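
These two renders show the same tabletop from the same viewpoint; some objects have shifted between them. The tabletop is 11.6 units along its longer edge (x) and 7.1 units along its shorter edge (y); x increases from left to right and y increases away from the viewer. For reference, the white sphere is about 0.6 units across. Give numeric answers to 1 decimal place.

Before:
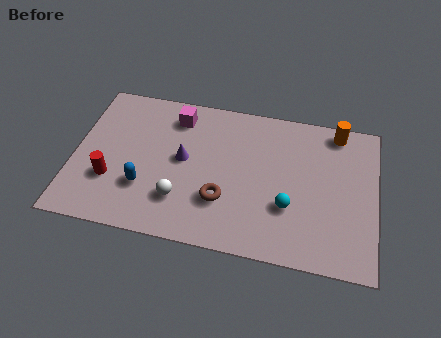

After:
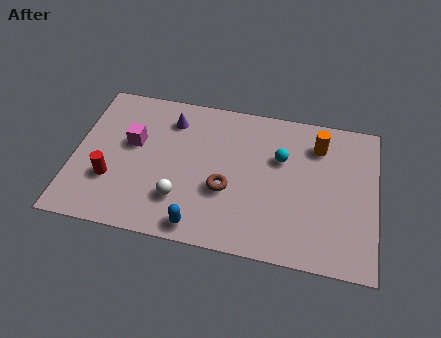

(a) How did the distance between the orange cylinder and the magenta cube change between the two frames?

+1.0

They were about 6.2 units apart before and 7.2 after — 1.0 units further apart.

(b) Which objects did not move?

the white sphere and the red cylinder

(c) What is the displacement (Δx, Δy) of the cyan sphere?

(-0.4, 2.2)

From the two frames, the cyan sphere sits at roughly (8.3, 2.4) before and (7.9, 4.6) after.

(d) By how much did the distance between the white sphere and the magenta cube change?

-0.9

The distance was about 3.9 in the first image and 3.0 in the second, so they moved 0.9 units closer together.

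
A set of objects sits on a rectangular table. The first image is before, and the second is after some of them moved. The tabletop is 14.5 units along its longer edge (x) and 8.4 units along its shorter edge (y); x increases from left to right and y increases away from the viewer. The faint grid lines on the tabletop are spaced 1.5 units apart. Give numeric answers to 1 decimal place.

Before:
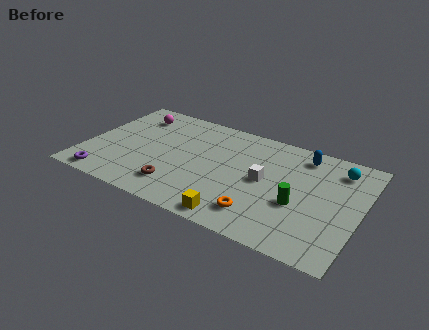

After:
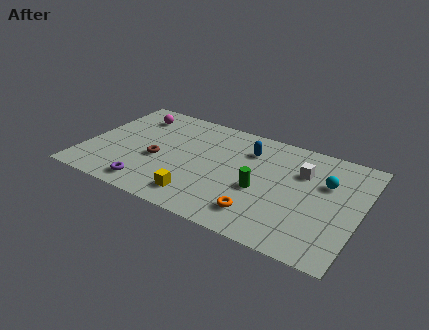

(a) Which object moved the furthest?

the blue capsule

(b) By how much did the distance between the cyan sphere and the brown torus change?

-0.4

They were about 9.3 units apart before and 8.9 after — 0.4 units closer together.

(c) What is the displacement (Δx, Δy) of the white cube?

(1.8, 1.5)

The white cube was at about (9.5, 4.3) and moved to about (11.3, 5.8).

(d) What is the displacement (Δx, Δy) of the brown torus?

(-1.3, 1.7)

From the two frames, the brown torus sits at roughly (5.2, 1.8) before and (3.9, 3.5) after.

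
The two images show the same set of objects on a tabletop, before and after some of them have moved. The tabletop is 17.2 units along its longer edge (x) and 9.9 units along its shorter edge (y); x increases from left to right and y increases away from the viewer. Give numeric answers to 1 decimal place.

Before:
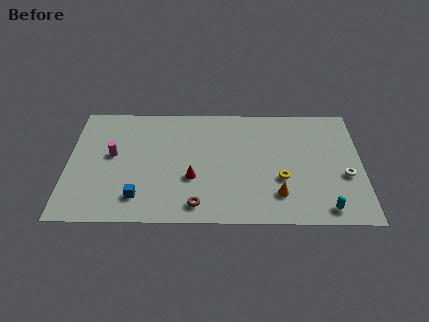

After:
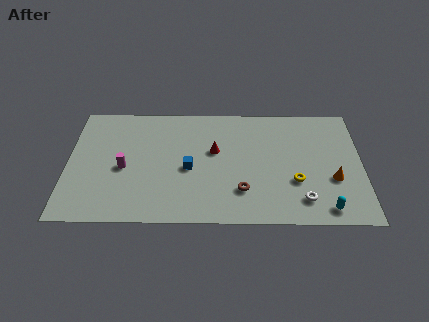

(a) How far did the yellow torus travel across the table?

0.8

The yellow torus moved from about (12.5, 3.6) to (13.3, 3.4), a distance of √(0.8² + 0.2²) ≈ 0.8.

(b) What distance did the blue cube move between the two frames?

3.8

The blue cube was near (4.2, 2.0) before and (7.1, 4.4) after, so it travelled √(2.9² + 2.4²) ≈ 3.8 units.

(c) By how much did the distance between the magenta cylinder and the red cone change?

+0.4

Before: roughly 5.1 units apart; after: 5.5. That's 0.4 units further apart.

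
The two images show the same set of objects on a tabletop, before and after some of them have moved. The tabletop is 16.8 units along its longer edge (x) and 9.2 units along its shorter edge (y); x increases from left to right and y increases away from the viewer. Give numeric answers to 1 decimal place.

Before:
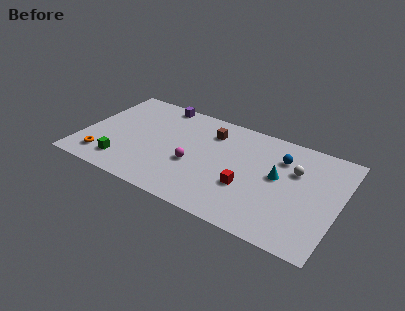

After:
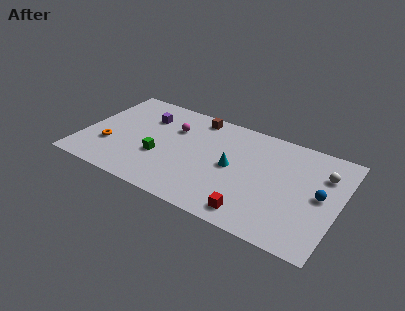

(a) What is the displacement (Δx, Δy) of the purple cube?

(-0.6, -1.7)

The purple cube started near (4.4, 8.4) and ended near (3.8, 6.7).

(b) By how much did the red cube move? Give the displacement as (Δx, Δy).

(0.7, -2.0)

The red cube started near (11.0, 3.3) and ended near (11.7, 1.3).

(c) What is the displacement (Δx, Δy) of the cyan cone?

(-2.9, -0.5)

From the two frames, the cyan cone sits at roughly (12.8, 5.1) before and (9.9, 4.6) after.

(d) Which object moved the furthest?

the blue sphere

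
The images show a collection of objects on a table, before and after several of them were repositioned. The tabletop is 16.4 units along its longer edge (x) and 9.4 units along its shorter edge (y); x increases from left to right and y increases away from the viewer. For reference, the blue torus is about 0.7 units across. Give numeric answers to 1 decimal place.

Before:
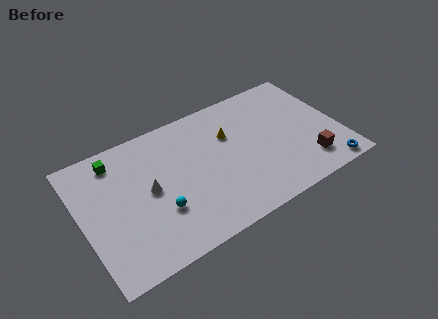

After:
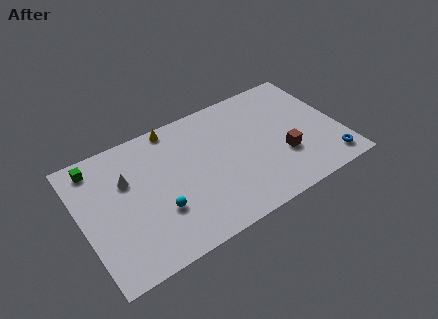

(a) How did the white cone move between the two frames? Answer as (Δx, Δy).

(-1.2, 1.4)

The white cone started near (4.2, 4.8) and ended near (3.0, 6.2).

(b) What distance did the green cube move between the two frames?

1.2

The green cube was near (2.5, 7.9) before and (1.3, 8.1) after, so it travelled √(1.2² + 0.2²) ≈ 1.2 units.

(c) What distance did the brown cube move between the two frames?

1.8

The brown cube was near (14.0, 2.0) before and (12.6, 3.2) after, so it travelled √(1.4² + 1.2²) ≈ 1.8 units.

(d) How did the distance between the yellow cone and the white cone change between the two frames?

-1.5

Before: roughly 5.6 units apart; after: 4.1. That's 1.5 units closer together.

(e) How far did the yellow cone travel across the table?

4.0

The yellow cone moved from about (9.6, 6.3) to (6.3, 8.6), a distance of √(3.3² + 2.3²) ≈ 4.0.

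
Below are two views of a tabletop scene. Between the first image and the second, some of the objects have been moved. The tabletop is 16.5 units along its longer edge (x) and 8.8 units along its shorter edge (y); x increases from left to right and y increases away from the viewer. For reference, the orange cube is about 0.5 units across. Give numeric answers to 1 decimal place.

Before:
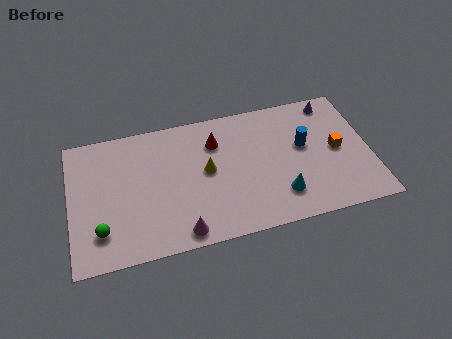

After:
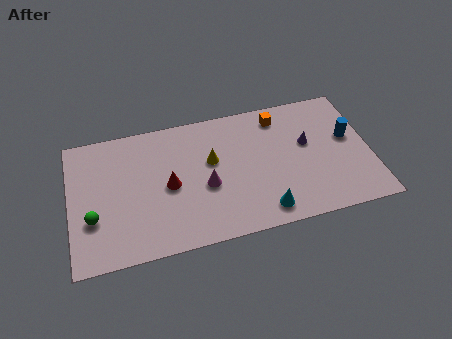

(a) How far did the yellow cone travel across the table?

0.7

The yellow cone moved from about (7.5, 4.7) to (7.8, 5.3), a distance of √(0.3² + 0.6²) ≈ 0.7.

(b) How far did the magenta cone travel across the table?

3.1

From (5.9, 1.0) to (7.4, 3.7), the magenta cone covered √(1.5² + 2.7²) ≈ 3.1 units.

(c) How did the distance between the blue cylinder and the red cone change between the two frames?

+5.0

The distance was about 5.0 in the first image and 10.0 in the second, so they moved 5.0 units further apart.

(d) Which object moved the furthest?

the orange cube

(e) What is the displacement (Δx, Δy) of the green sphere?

(-0.4, 0.9)

From the two frames, the green sphere sits at roughly (1.6, 2.1) before and (1.2, 3.0) after.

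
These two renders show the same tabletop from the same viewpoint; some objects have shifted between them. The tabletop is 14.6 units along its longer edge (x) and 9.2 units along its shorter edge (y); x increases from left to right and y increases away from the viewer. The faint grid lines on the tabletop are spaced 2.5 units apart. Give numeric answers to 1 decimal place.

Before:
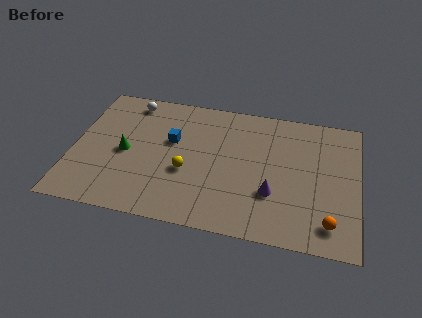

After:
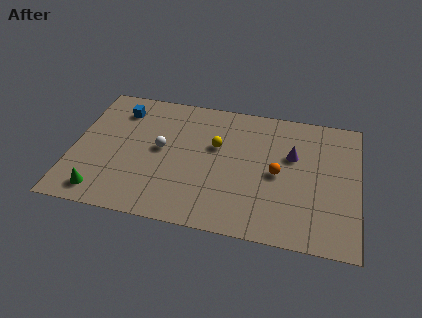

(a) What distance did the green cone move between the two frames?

3.2

From (2.7, 4.3) to (1.7, 1.3), the green cone covered √(1.0² + 3.0²) ≈ 3.2 units.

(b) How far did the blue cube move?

3.3

The blue cube was near (5.0, 5.6) before and (2.2, 7.3) after, so it travelled √(2.8² + 1.7²) ≈ 3.3 units.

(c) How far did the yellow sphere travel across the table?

2.5

From (5.9, 3.6) to (7.3, 5.7), the yellow sphere covered √(1.4² + 2.1²) ≈ 2.5 units.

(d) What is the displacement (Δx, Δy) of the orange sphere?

(-2.7, 2.8)

The orange sphere was at about (13.2, 1.6) and moved to about (10.5, 4.4).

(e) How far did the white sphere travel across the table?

3.6

The white sphere moved from about (2.7, 8.0) to (4.5, 4.9), a distance of √(1.8² + 3.1²) ≈ 3.6.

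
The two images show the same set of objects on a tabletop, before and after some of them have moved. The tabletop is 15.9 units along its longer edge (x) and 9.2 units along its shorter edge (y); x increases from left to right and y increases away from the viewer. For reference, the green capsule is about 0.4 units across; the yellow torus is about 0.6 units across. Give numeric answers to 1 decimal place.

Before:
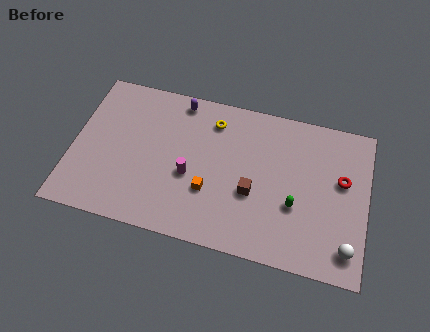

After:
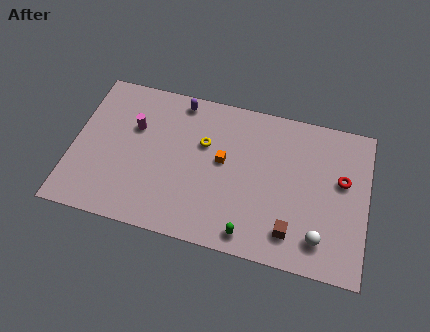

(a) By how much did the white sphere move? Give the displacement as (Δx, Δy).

(-1.5, 0.2)

From the two frames, the white sphere sits at roughly (15.0, 1.6) before and (13.5, 1.8) after.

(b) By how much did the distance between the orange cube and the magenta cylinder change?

+3.7

The distance was about 1.3 in the first image and 5.0 in the second, so they moved 3.7 units further apart.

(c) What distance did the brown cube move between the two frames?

2.8

The brown cube was near (9.8, 3.6) before and (12.0, 1.8) after, so it travelled √(2.2² + 1.8²) ≈ 2.8 units.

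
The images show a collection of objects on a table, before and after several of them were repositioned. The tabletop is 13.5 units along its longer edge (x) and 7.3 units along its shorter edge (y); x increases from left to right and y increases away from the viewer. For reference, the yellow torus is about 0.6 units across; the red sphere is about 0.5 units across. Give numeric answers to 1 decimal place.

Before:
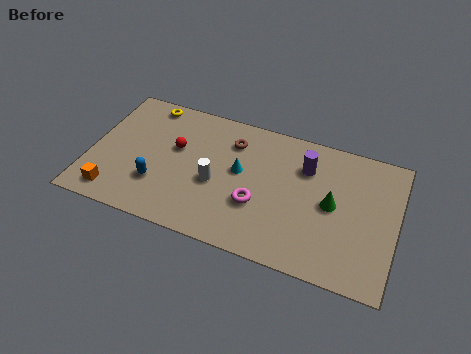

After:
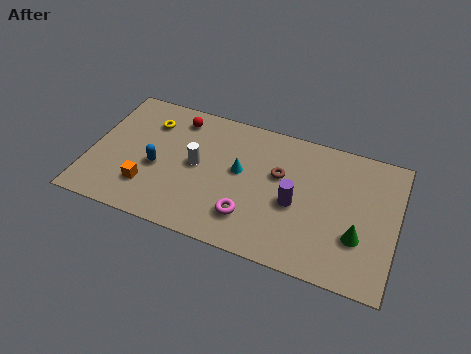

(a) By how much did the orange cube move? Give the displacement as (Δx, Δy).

(1.4, 0.8)

The orange cube started near (1.3, 1.1) and ended near (2.7, 1.9).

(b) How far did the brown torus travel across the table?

2.5

The brown torus was near (6.1, 5.6) before and (8.3, 4.5) after, so it travelled √(2.2² + 1.1²) ≈ 2.5 units.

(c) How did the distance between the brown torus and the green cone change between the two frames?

-0.8

Before: roughly 5.0 units apart; after: 4.2. That's 0.8 units closer together.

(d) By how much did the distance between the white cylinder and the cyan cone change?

+0.5

The distance was about 1.4 in the first image and 1.9 in the second, so they moved 0.5 units further apart.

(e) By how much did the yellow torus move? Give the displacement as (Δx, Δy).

(0.2, -1.0)

The yellow torus started near (2.2, 6.5) and ended near (2.4, 5.5).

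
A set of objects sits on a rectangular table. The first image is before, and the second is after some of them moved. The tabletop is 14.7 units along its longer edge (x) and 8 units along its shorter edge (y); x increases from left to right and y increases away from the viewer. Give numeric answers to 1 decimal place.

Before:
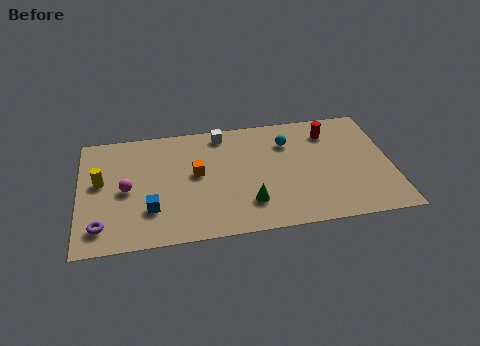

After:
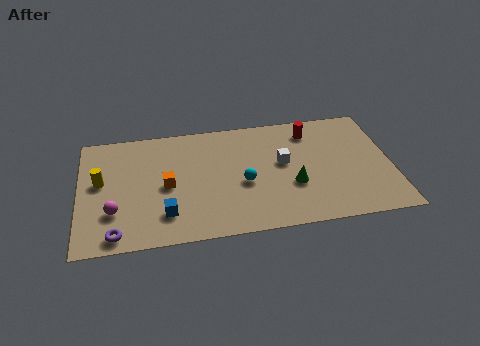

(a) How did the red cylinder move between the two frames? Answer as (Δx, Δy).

(-0.9, 0.2)

From the two frames, the red cylinder sits at roughly (11.9, 6.3) before and (11.0, 6.5) after.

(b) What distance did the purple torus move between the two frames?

0.9

From (1.0, 1.5) to (1.7, 0.9), the purple torus covered √(0.7² + 0.6²) ≈ 0.9 units.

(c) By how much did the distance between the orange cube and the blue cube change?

-1.1

They were about 3.0 units apart before and 1.9 after — 1.1 units closer together.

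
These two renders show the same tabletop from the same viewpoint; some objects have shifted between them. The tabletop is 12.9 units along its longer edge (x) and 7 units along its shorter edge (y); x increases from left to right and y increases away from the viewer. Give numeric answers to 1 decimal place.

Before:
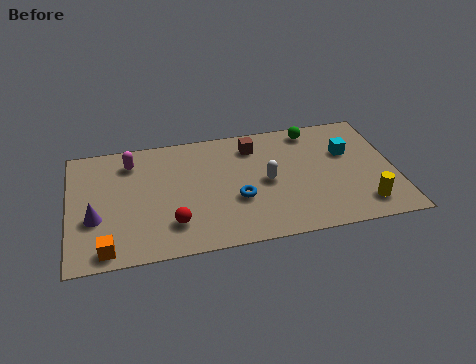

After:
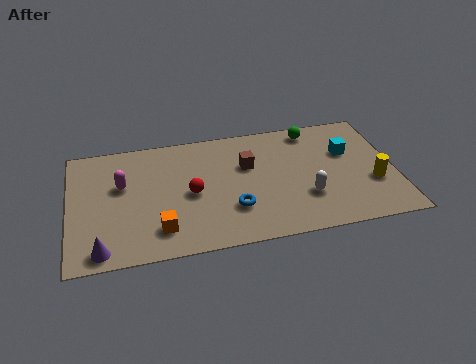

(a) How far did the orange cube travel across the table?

2.2

From (1.4, 0.8) to (3.5, 1.5), the orange cube covered √(2.1² + 0.7²) ≈ 2.2 units.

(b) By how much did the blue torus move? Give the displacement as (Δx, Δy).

(-0.2, -0.5)

From the two frames, the blue torus sits at roughly (6.6, 2.6) before and (6.4, 2.1) after.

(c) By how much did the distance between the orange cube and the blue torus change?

-2.5

Before: roughly 5.5 units apart; after: 3.0. That's 2.5 units closer together.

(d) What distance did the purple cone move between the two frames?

1.8

From (1.0, 2.6) to (1.2, 0.8), the purple cone covered √(0.2² + 1.8²) ≈ 1.8 units.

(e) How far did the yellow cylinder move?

1.3

From (11.5, 1.3) to (12.0, 2.5), the yellow cylinder covered √(0.5² + 1.2²) ≈ 1.3 units.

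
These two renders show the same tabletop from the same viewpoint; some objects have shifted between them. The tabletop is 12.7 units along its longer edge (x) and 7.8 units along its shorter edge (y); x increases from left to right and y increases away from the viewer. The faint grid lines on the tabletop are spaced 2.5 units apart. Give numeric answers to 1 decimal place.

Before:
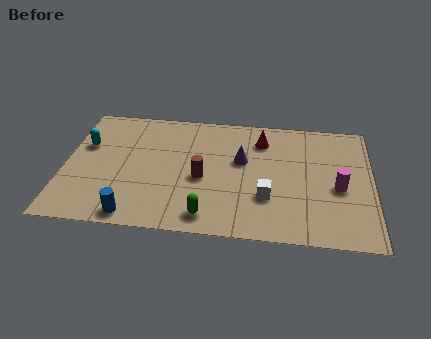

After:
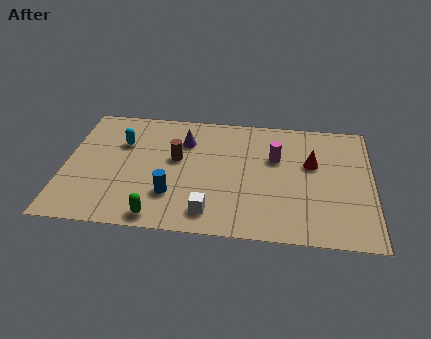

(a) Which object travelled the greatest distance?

the magenta cylinder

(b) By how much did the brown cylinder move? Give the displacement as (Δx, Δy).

(-1.1, 1.1)

The brown cylinder started near (5.7, 3.4) and ended near (4.6, 4.5).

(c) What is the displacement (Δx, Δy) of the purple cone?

(-2.4, 1.0)

From the two frames, the purple cone sits at roughly (7.3, 4.7) before and (4.9, 5.7) after.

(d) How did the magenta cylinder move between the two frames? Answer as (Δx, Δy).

(-2.6, 1.6)

From the two frames, the magenta cylinder sits at roughly (11.3, 3.4) before and (8.7, 5.0) after.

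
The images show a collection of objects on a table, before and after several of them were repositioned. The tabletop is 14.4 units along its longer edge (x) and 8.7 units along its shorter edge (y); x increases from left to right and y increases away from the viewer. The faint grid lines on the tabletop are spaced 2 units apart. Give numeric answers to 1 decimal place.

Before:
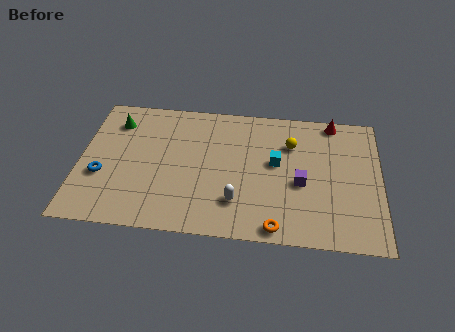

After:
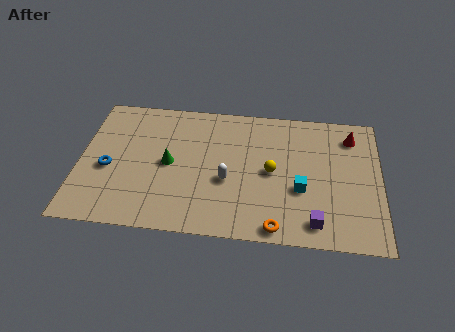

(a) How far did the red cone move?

1.3

From (12.1, 7.9) to (13.0, 7.0), the red cone covered √(0.9² + 0.9²) ≈ 1.3 units.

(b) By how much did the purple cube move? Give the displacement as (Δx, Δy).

(0.7, -2.4)

The purple cube was at about (10.6, 3.7) and moved to about (11.3, 1.3).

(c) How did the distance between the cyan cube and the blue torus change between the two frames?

+0.7

The distance was about 8.5 in the first image and 9.2 in the second, so they moved 0.7 units further apart.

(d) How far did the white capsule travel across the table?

1.4

The white capsule moved from about (7.6, 2.2) to (7.1, 3.5), a distance of √(0.5² + 1.3²) ≈ 1.4.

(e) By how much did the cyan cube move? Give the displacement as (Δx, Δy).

(1.2, -1.6)

The cyan cube started near (9.4, 4.9) and ended near (10.6, 3.3).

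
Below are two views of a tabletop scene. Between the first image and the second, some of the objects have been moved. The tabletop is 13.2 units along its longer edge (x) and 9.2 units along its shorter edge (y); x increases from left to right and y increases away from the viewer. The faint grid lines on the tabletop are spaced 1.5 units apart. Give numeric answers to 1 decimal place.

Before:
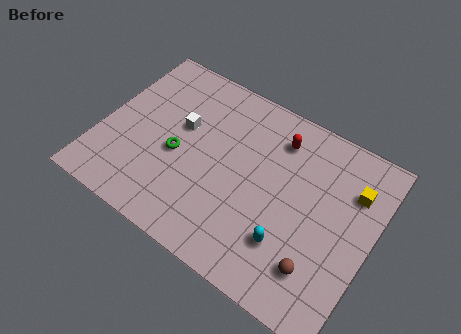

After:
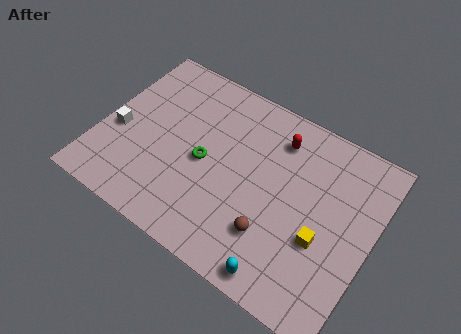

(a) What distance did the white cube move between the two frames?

3.3

The white cube was near (3.7, 5.5) before and (0.9, 3.8) after, so it travelled √(2.8² + 1.7²) ≈ 3.3 units.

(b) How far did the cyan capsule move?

1.6

The cyan capsule was near (9.6, 2.5) before and (9.6, 0.9) after, so it travelled √(0.0² + 1.6²) ≈ 1.6 units.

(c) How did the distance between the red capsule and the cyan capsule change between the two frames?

+1.6

Before: roughly 5.0 units apart; after: 6.6. That's 1.6 units further apart.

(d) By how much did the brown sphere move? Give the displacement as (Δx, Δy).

(-2.3, 0.4)

The brown sphere was at about (11.1, 2.1) and moved to about (8.8, 2.5).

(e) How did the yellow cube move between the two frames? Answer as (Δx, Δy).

(-1.0, -3.1)

The yellow cube was at about (12.0, 6.6) and moved to about (11.0, 3.5).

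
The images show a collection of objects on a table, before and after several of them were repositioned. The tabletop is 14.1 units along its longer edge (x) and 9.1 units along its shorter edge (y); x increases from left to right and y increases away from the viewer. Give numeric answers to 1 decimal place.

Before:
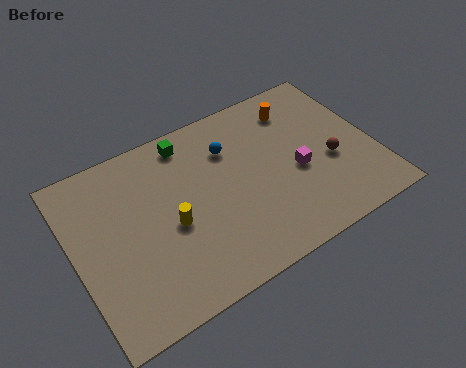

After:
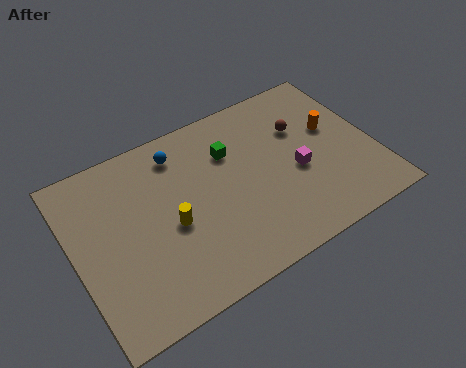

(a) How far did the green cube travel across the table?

2.3

The green cube was near (5.8, 7.9) before and (7.6, 6.4) after, so it travelled √(1.8² + 1.5²) ≈ 2.3 units.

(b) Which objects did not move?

the yellow cylinder and the magenta cube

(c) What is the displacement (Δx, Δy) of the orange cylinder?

(1.4, -1.9)

The orange cylinder started near (11.0, 7.3) and ended near (12.4, 5.4).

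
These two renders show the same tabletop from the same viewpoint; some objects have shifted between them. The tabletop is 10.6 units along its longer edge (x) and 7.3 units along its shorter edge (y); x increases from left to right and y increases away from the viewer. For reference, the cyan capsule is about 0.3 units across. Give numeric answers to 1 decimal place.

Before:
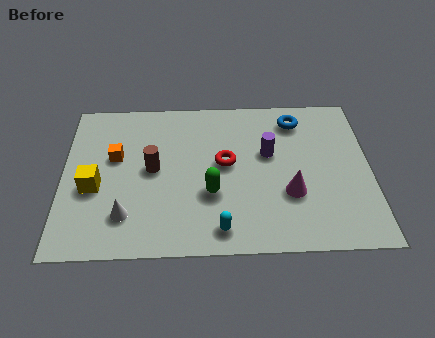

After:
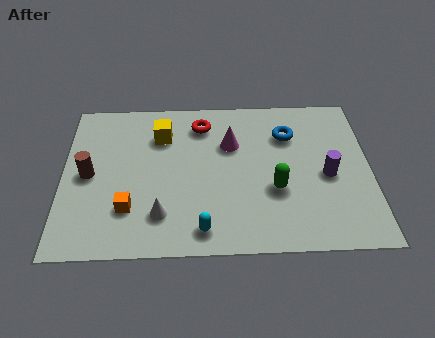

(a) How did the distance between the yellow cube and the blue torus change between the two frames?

-3.2

The distance was about 7.6 in the first image and 4.4 in the second, so they moved 3.2 units closer together.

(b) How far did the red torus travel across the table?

2.1

The red torus was near (5.6, 4.0) before and (4.8, 5.9) after, so it travelled √(0.8² + 1.9²) ≈ 2.1 units.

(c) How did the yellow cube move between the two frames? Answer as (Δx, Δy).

(2.3, 2.4)

The yellow cube started near (1.1, 3.0) and ended near (3.4, 5.4).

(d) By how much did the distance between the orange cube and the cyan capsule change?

-2.3

Before: roughly 5.0 units apart; after: 2.7. That's 2.3 units closer together.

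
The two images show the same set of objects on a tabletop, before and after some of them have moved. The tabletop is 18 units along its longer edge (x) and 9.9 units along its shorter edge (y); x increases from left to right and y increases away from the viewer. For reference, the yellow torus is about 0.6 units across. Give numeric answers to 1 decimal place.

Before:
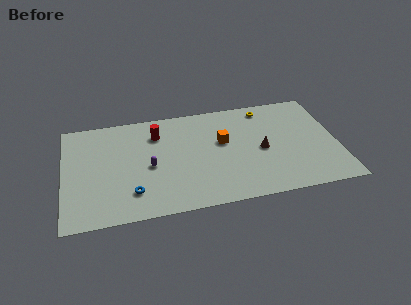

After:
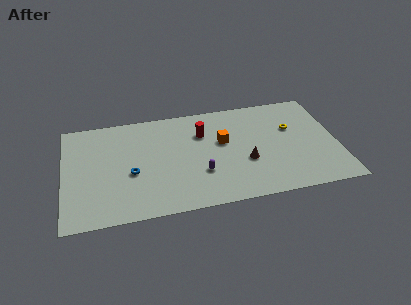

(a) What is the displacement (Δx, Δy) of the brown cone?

(-1.1, -0.9)

From the two frames, the brown cone sits at roughly (13.0, 4.6) before and (11.9, 3.7) after.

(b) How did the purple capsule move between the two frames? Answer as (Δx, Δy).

(3.3, -1.3)

The purple capsule was at about (5.6, 4.5) and moved to about (8.9, 3.2).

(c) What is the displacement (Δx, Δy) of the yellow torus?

(1.6, -2.3)

From the two frames, the yellow torus sits at roughly (13.5, 8.6) before and (15.1, 6.3) after.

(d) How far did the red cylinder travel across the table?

3.0

The red cylinder was near (6.2, 7.5) before and (9.2, 7.0) after, so it travelled √(3.0² + 0.5²) ≈ 3.0 units.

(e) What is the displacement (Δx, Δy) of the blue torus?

(0.0, 1.8)

From the two frames, the blue torus sits at roughly (4.4, 2.3) before and (4.4, 4.1) after.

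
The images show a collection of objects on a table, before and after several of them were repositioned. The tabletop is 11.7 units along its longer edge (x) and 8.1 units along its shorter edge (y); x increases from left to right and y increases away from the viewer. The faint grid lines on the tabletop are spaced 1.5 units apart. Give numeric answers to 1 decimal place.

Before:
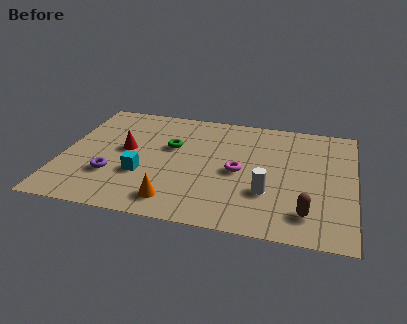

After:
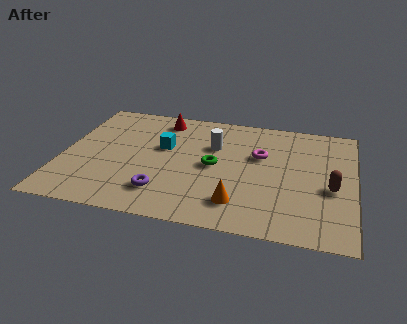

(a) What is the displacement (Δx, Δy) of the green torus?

(1.8, -1.0)

The green torus was at about (4.3, 5.0) and moved to about (6.1, 4.0).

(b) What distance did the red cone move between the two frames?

2.8

The red cone was near (2.5, 4.4) before and (3.8, 6.9) after, so it travelled √(1.3² + 2.5²) ≈ 2.8 units.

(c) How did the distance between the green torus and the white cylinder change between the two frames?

-3.3

Before: roughly 4.7 units apart; after: 1.4. That's 3.3 units closer together.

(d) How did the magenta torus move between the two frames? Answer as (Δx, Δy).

(0.8, 1.3)

The magenta torus was at about (7.1, 3.8) and moved to about (7.9, 5.1).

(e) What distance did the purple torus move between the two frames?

2.2

From (2.1, 2.5) to (4.2, 1.8), the purple torus covered √(2.1² + 0.7²) ≈ 2.2 units.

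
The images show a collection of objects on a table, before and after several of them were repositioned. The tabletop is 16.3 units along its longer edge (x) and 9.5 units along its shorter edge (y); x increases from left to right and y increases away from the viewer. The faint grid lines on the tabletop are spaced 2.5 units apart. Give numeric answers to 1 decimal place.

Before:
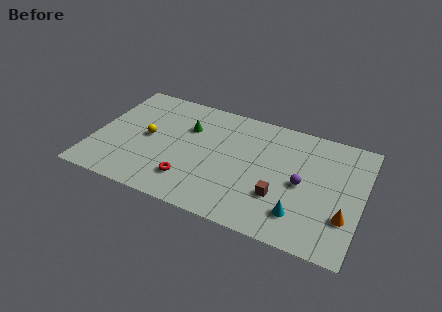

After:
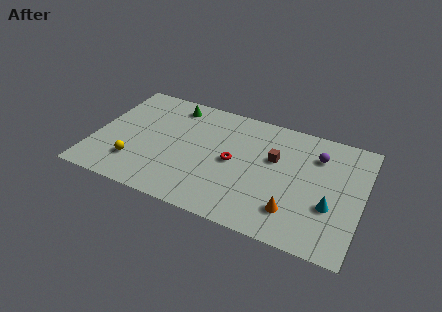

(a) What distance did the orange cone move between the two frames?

3.1

From (15.4, 2.9) to (12.4, 2.2), the orange cone covered √(3.0² + 0.7²) ≈ 3.1 units.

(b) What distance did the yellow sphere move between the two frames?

2.5

From (3.2, 4.8) to (2.7, 2.4), the yellow sphere covered √(0.5² + 2.4²) ≈ 2.5 units.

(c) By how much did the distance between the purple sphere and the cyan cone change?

+1.5

They were about 2.4 units apart before and 3.9 after — 1.5 units further apart.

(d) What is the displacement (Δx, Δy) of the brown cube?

(-0.6, 2.9)

From the two frames, the brown cube sits at roughly (11.5, 3.0) before and (10.9, 5.9) after.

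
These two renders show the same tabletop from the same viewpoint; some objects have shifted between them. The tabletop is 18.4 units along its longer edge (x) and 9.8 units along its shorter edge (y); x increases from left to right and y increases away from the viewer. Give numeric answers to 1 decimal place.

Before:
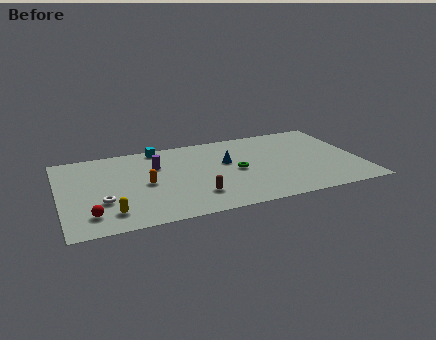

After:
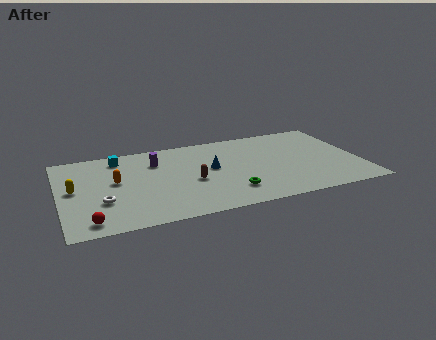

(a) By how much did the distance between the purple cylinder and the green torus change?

+1.3

They were about 5.2 units apart before and 6.5 after — 1.3 units further apart.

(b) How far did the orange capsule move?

2.0

The orange capsule was near (5.2, 4.7) before and (3.4, 5.5) after, so it travelled √(1.8² + 0.8²) ≈ 2.0 units.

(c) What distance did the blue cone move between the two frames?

1.1

The blue cone was near (10.3, 5.9) before and (9.3, 5.4) after, so it travelled √(1.0² + 0.5²) ≈ 1.1 units.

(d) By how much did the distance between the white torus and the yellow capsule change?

+1.0

The distance was about 1.5 in the first image and 2.5 in the second, so they moved 1.0 units further apart.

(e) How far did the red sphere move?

0.7

The red sphere was near (1.7, 2.0) before and (1.6, 1.3) after, so it travelled √(0.1² + 0.7²) ≈ 0.7 units.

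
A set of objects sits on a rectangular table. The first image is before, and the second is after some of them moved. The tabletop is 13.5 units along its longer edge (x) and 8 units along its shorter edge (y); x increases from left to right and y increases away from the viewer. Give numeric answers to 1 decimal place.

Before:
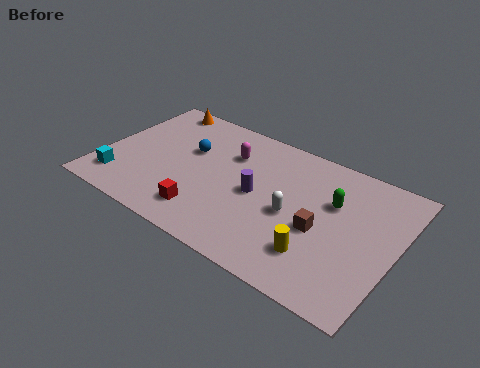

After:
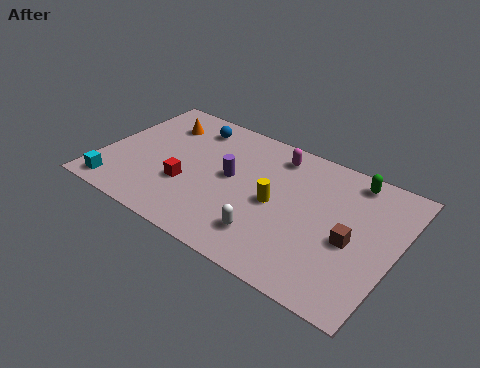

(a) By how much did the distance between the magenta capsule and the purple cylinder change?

+0.5

The distance was about 2.4 in the first image and 2.9 in the second, so they moved 0.5 units further apart.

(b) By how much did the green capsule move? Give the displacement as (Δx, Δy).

(0.6, 1.8)

The green capsule started near (10.5, 5.2) and ended near (11.1, 7.0).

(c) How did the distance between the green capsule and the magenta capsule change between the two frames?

-1.4

They were about 4.9 units apart before and 3.5 after — 1.4 units closer together.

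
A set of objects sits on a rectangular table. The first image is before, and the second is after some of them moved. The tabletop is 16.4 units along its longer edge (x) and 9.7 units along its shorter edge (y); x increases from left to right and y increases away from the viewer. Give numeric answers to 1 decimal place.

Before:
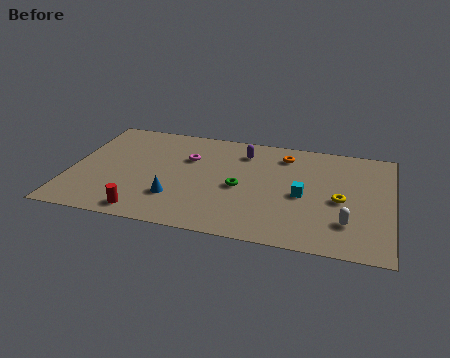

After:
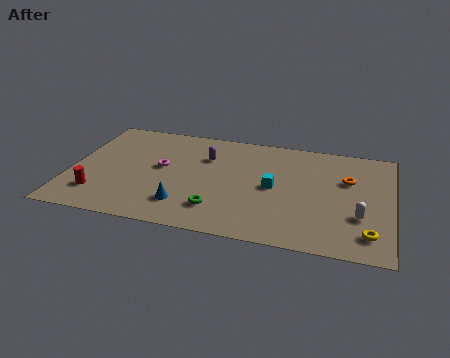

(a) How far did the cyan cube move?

1.6

The cyan cube was near (11.9, 4.4) before and (10.4, 4.8) after, so it travelled √(1.5² + 0.4²) ≈ 1.6 units.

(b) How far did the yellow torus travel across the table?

3.0

The yellow torus was near (13.8, 4.4) before and (15.3, 1.8) after, so it travelled √(1.5² + 2.6²) ≈ 3.0 units.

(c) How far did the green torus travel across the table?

2.4

The green torus was near (8.7, 4.4) before and (7.7, 2.2) after, so it travelled √(1.0² + 2.2²) ≈ 2.4 units.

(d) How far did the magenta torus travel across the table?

1.8

The magenta torus was near (5.9, 6.5) before and (4.6, 5.3) after, so it travelled √(1.3² + 1.2²) ≈ 1.8 units.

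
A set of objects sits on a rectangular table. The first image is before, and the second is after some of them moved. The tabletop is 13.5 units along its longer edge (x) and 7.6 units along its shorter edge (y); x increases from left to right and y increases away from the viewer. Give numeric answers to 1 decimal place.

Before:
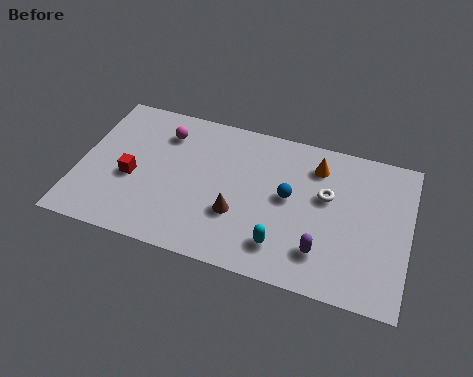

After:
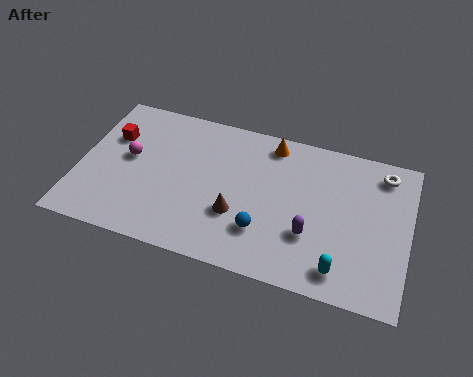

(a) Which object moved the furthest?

the white torus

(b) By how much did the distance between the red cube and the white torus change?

+3.2

They were about 8.0 units apart before and 11.2 after — 3.2 units further apart.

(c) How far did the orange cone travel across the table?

2.0

The orange cone was near (9.6, 6.0) before and (7.7, 6.6) after, so it travelled √(1.9² + 0.6²) ≈ 2.0 units.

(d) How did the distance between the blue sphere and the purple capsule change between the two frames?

-0.8

The distance was about 2.7 in the first image and 1.9 in the second, so they moved 0.8 units closer together.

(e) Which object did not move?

the brown cone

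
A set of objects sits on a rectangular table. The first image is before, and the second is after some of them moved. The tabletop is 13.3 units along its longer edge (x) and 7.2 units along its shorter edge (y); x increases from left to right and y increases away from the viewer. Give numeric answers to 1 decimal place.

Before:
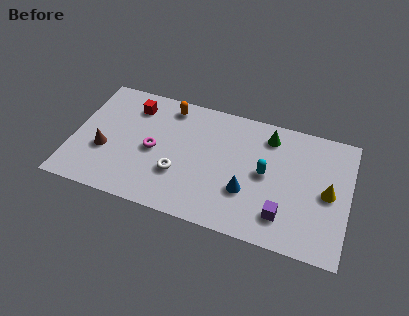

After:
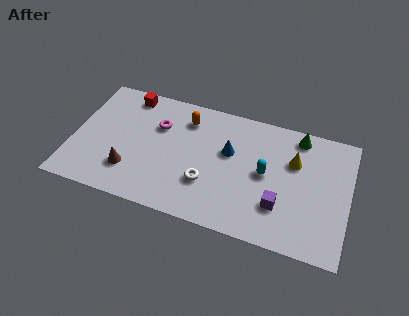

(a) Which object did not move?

the cyan capsule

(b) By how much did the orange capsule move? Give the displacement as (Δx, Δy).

(0.9, -0.5)

From the two frames, the orange capsule sits at roughly (4.4, 6.2) before and (5.3, 5.7) after.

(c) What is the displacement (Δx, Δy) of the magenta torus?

(0.1, 1.5)

The magenta torus started near (3.9, 3.4) and ended near (4.0, 4.9).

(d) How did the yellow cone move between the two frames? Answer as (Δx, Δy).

(-1.7, 1.3)

The yellow cone was at about (12.3, 3.5) and moved to about (10.6, 4.8).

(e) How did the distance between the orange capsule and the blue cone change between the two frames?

-3.0

The distance was about 5.6 in the first image and 2.6 in the second, so they moved 3.0 units closer together.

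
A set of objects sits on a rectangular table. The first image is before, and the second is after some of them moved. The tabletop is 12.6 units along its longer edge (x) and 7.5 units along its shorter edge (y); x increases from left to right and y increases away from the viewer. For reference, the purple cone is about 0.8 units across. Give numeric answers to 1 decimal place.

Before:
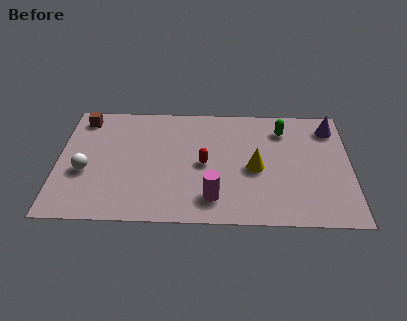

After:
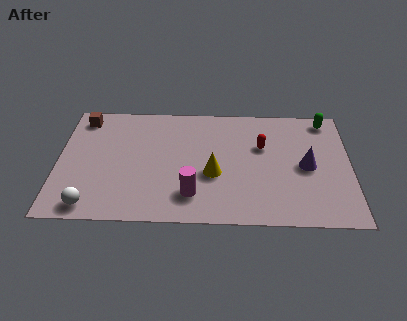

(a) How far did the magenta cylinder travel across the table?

0.9

The magenta cylinder moved from about (6.7, 1.5) to (5.8, 1.7), a distance of √(0.9² + 0.2²) ≈ 0.9.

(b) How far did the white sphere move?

2.1

The white sphere moved from about (1.2, 3.0) to (1.5, 0.9), a distance of √(0.3² + 2.1²) ≈ 2.1.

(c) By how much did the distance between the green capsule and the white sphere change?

+2.6

They were about 9.0 units apart before and 11.6 after — 2.6 units further apart.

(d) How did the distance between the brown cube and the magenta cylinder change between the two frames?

-0.8

Before: roughly 7.5 units apart; after: 6.7. That's 0.8 units closer together.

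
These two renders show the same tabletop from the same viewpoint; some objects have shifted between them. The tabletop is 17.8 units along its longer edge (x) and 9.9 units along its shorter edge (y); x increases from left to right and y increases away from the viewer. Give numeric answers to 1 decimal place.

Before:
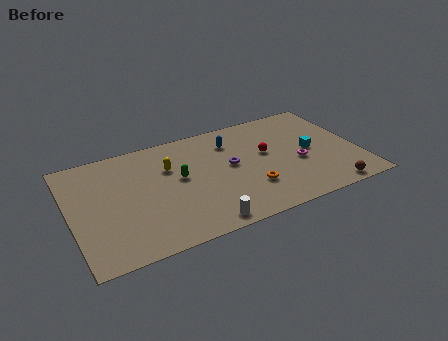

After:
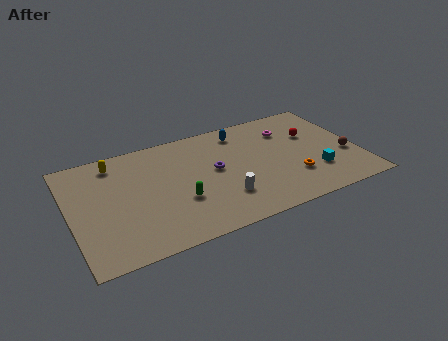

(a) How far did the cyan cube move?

2.1

The cyan cube was near (14.9, 4.9) before and (14.9, 2.8) after, so it travelled √(0.0² + 2.1²) ≈ 2.1 units.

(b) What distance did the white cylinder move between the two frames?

2.3

From (7.6, 1.0) to (9.1, 2.7), the white cylinder covered √(1.5² + 1.7²) ≈ 2.3 units.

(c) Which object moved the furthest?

the yellow capsule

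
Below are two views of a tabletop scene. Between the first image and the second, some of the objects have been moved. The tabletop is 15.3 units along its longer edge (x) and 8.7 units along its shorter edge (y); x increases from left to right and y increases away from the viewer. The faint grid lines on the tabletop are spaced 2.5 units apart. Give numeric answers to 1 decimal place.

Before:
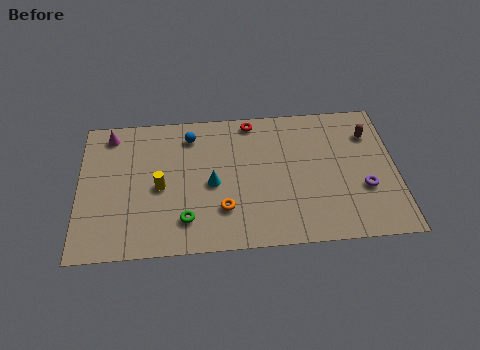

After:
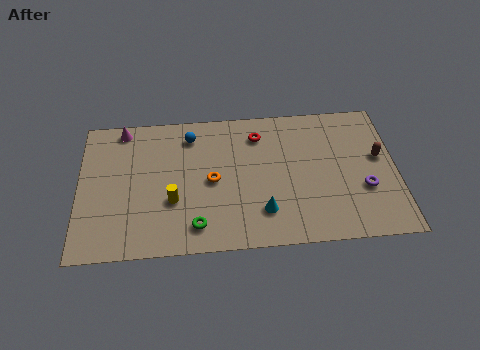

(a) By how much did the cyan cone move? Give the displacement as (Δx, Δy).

(2.4, -1.9)

The cyan cone started near (6.4, 4.0) and ended near (8.8, 2.1).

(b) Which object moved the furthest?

the cyan cone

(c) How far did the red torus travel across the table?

0.9

The red torus moved from about (8.4, 7.8) to (8.7, 6.9), a distance of √(0.3² + 0.9²) ≈ 0.9.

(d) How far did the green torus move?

0.6

The green torus was near (5.1, 1.9) before and (5.6, 1.5) after, so it travelled √(0.5² + 0.4²) ≈ 0.6 units.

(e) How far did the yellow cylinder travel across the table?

1.1

The yellow cylinder was near (3.9, 4.0) before and (4.5, 3.1) after, so it travelled √(0.6² + 0.9²) ≈ 1.1 units.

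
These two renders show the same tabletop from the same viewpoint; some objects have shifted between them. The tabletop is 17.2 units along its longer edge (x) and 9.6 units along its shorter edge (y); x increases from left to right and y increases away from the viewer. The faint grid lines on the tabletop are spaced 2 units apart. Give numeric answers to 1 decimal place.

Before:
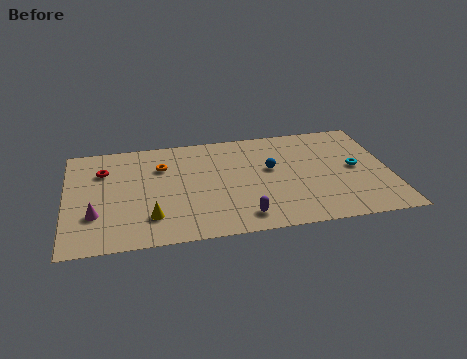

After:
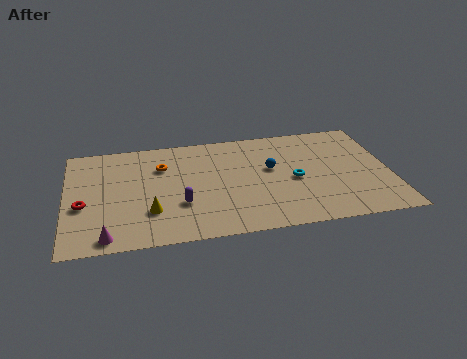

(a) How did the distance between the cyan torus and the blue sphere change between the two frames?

-2.9

Before: roughly 4.6 units apart; after: 1.7. That's 2.9 units closer together.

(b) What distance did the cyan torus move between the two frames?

3.3

The cyan torus was near (15.4, 4.9) before and (12.1, 4.4) after, so it travelled √(3.3² + 0.5²) ≈ 3.3 units.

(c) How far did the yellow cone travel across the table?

0.5

From (4.4, 2.3) to (4.4, 2.8), the yellow cone covered √(0.0² + 0.5²) ≈ 0.5 units.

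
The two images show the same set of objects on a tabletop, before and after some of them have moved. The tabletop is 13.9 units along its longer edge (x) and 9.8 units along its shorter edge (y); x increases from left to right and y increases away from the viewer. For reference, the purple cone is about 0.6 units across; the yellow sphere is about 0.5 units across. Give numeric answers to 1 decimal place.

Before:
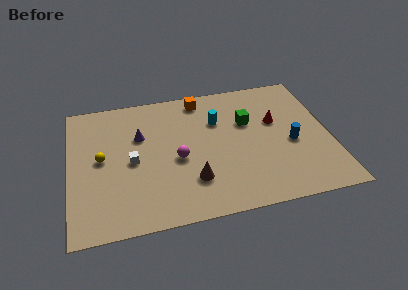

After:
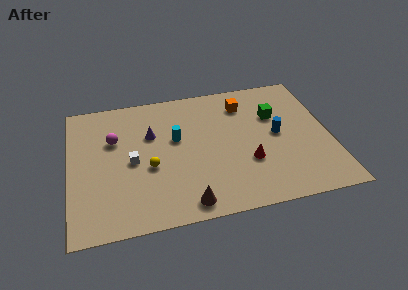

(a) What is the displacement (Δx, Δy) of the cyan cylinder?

(-2.3, -0.9)

The cyan cylinder was at about (8.0, 6.7) and moved to about (5.7, 5.8).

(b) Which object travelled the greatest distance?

the magenta sphere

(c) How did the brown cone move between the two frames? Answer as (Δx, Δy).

(-0.4, -1.5)

The brown cone was at about (6.4, 2.6) and moved to about (6.0, 1.1).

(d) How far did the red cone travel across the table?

3.2

The red cone moved from about (11.1, 6.0) to (9.4, 3.3), a distance of √(1.7² + 2.7²) ≈ 3.2.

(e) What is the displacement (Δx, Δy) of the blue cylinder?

(-0.7, 0.8)

From the two frames, the blue cylinder sits at roughly (11.8, 4.2) before and (11.1, 5.0) after.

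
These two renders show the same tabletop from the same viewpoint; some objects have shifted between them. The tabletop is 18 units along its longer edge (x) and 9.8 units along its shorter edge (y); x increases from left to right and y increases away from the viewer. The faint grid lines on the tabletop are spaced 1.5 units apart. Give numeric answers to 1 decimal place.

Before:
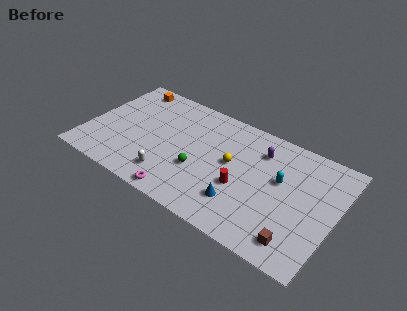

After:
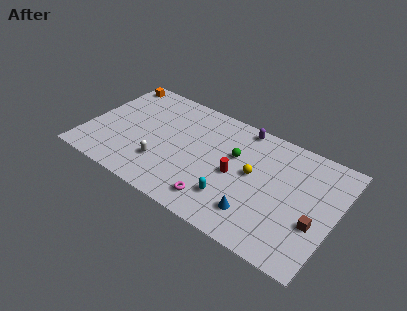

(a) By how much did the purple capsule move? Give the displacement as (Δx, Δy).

(-1.6, 1.4)

The purple capsule was at about (12.3, 7.5) and moved to about (10.7, 8.9).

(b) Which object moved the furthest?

the cyan capsule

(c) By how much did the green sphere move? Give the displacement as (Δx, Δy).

(2.2, 2.6)

From the two frames, the green sphere sits at roughly (8.4, 3.6) before and (10.6, 6.2) after.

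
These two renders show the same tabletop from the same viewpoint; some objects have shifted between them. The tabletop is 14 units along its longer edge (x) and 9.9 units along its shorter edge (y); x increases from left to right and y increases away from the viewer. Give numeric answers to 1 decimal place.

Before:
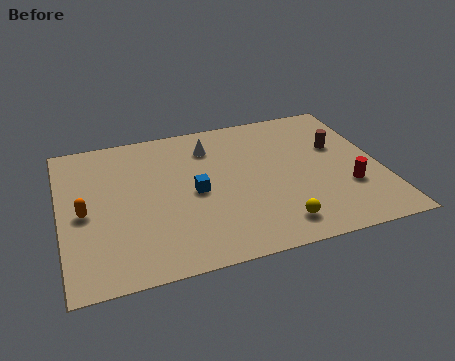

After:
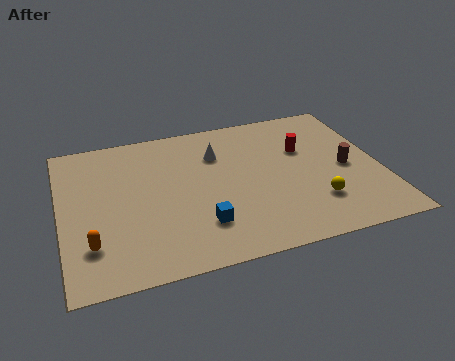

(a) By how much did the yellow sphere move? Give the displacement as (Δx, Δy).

(1.8, 1.0)

The yellow sphere started near (9.1, 1.6) and ended near (10.9, 2.6).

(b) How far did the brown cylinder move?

1.6

The brown cylinder moved from about (12.3, 6.2) to (12.5, 4.6), a distance of √(0.2² + 1.6²) ≈ 1.6.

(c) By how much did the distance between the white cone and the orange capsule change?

+0.9

Before: roughly 6.5 units apart; after: 7.4. That's 0.9 units further apart.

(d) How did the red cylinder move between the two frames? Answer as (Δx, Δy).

(-1.6, 3.2)

The red cylinder was at about (12.4, 3.2) and moved to about (10.8, 6.4).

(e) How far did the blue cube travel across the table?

2.2

The blue cube was near (5.8, 4.7) before and (5.9, 2.5) after, so it travelled √(0.1² + 2.2²) ≈ 2.2 units.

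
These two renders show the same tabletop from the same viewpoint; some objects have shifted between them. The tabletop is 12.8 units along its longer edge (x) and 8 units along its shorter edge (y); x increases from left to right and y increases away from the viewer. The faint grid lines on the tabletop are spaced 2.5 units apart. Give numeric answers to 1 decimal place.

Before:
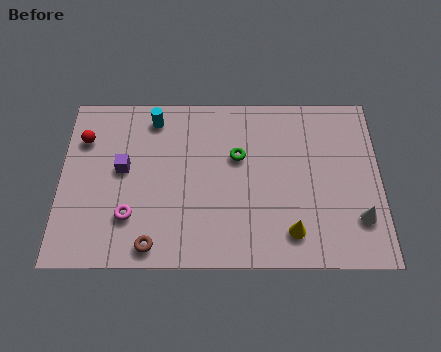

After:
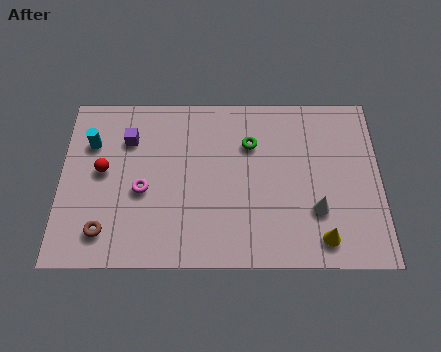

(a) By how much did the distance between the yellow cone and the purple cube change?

+1.7

The distance was about 7.3 in the first image and 9.0 in the second, so they moved 1.7 units further apart.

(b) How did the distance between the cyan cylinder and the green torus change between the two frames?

+2.6

The distance was about 3.8 in the first image and 6.4 in the second, so they moved 2.6 units further apart.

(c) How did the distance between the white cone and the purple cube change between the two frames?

-1.5

The distance was about 9.7 in the first image and 8.2 in the second, so they moved 1.5 units closer together.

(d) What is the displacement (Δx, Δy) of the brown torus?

(-1.9, 0.6)

The brown torus was at about (3.7, 0.9) and moved to about (1.8, 1.5).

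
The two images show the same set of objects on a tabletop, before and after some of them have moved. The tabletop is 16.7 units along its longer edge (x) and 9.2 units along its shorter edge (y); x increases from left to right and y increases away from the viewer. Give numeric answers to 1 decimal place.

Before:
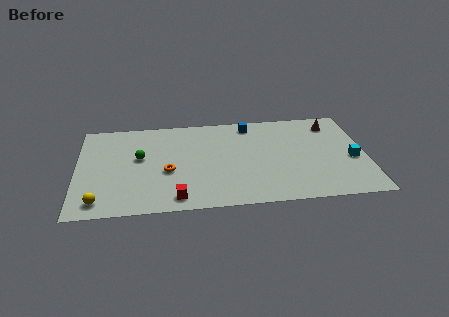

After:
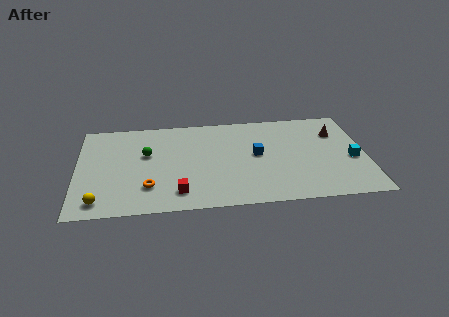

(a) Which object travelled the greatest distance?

the blue cube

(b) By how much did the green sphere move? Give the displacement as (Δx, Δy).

(0.4, 0.3)

The green sphere was at about (3.6, 5.3) and moved to about (4.0, 5.6).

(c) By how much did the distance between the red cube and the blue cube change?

-2.5

Before: roughly 8.1 units apart; after: 5.6. That's 2.5 units closer together.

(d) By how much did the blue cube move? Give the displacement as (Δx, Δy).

(0.3, -3.1)

From the two frames, the blue cube sits at roughly (10.1, 8.0) before and (10.4, 4.9) after.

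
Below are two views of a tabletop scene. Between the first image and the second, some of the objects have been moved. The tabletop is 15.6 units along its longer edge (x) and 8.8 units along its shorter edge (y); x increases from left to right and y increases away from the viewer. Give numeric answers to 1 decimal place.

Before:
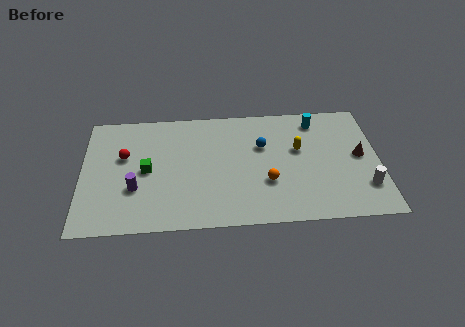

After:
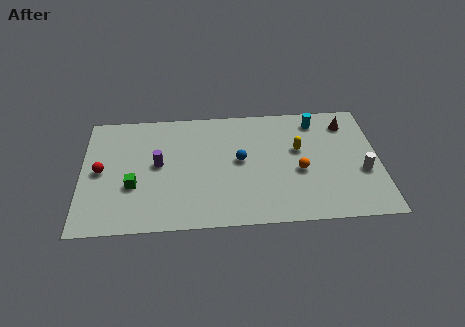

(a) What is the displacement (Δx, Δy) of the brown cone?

(-0.6, 2.5)

From the two frames, the brown cone sits at roughly (14.6, 4.6) before and (14.0, 7.1) after.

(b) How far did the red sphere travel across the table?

1.6

The red sphere moved from about (2.2, 5.4) to (1.0, 4.4), a distance of √(1.2² + 1.0²) ≈ 1.6.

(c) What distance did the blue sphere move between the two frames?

1.6

The blue sphere was near (9.5, 5.7) before and (8.3, 4.7) after, so it travelled √(1.2² + 1.0²) ≈ 1.6 units.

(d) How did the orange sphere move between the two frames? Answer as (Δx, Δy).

(1.7, 0.7)

The orange sphere was at about (9.7, 3.0) and moved to about (11.4, 3.7).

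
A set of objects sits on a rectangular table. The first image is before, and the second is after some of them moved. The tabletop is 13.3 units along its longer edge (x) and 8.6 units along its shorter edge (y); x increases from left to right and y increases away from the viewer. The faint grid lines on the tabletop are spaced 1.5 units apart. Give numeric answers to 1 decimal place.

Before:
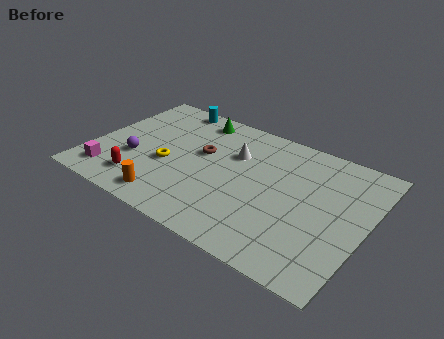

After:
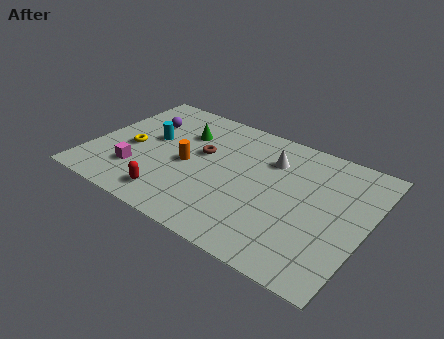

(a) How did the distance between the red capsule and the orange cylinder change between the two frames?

+1.0

They were about 1.6 units apart before and 2.6 after — 1.0 units further apart.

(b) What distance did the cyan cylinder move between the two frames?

2.9

From (3.0, 7.8) to (2.7, 4.9), the cyan cylinder covered √(0.3² + 2.9²) ≈ 2.9 units.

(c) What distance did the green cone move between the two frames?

1.3

From (4.4, 7.4) to (4.1, 6.1), the green cone covered √(0.3² + 1.3²) ≈ 1.3 units.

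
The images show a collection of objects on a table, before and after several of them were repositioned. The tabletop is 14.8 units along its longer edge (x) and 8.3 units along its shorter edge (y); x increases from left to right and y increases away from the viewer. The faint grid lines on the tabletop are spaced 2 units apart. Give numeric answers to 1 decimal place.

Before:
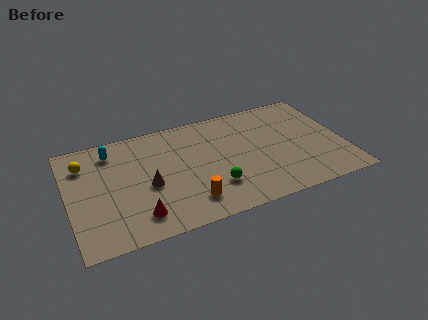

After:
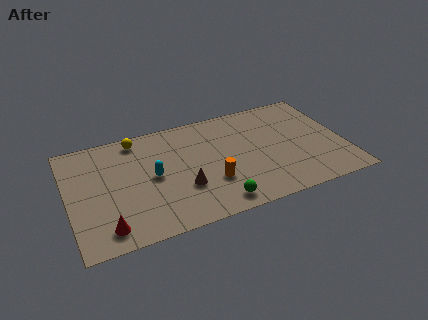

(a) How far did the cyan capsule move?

3.3

The cyan capsule moved from about (2.5, 6.8) to (4.5, 4.2), a distance of √(2.0² + 2.6²) ≈ 3.3.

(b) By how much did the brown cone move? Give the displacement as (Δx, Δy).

(1.8, -0.8)

The brown cone started near (4.2, 3.6) and ended near (6.0, 2.8).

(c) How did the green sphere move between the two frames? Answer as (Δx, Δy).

(0.0, -1.2)

The green sphere was at about (7.6, 2.3) and moved to about (7.6, 1.1).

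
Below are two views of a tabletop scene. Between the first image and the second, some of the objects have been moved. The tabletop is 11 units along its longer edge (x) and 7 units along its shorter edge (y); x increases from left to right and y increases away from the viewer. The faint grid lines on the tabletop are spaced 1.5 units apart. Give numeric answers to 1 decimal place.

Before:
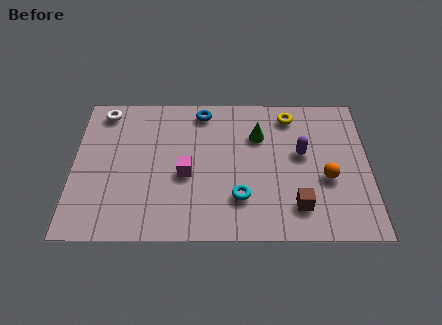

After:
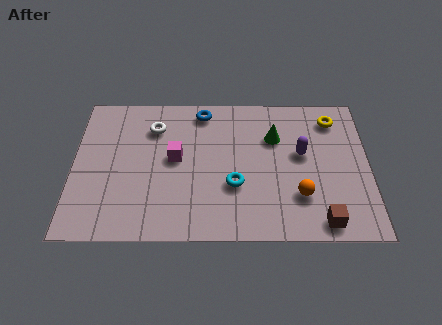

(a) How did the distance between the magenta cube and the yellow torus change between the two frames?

+1.3

Before: roughly 4.9 units apart; after: 6.2. That's 1.3 units further apart.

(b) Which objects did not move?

the purple capsule and the blue torus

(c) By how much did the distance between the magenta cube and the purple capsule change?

+0.3

Before: roughly 4.4 units apart; after: 4.7. That's 0.3 units further apart.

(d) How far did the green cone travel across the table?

0.6

The green cone was near (6.9, 4.9) before and (7.5, 4.8) after, so it travelled √(0.6² + 0.1²) ≈ 0.6 units.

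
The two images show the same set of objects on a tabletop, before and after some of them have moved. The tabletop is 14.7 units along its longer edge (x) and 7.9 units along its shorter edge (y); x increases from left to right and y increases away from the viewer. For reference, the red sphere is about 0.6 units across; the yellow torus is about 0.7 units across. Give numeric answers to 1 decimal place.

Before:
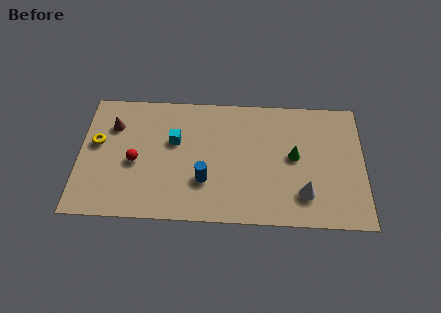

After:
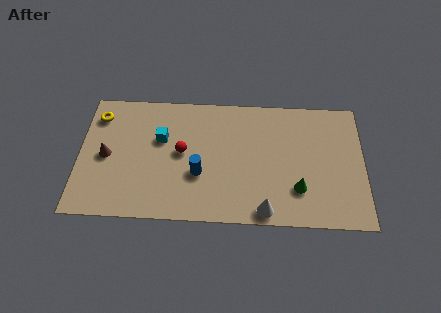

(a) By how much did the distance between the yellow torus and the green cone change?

+1.0

The distance was about 10.2 in the first image and 11.2 in the second, so they moved 1.0 units further apart.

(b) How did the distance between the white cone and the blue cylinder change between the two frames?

-1.1

They were about 5.1 units apart before and 4.0 after — 1.1 units closer together.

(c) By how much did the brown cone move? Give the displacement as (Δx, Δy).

(-0.3, -1.9)

From the two frames, the brown cone sits at roughly (1.7, 5.7) before and (1.4, 3.8) after.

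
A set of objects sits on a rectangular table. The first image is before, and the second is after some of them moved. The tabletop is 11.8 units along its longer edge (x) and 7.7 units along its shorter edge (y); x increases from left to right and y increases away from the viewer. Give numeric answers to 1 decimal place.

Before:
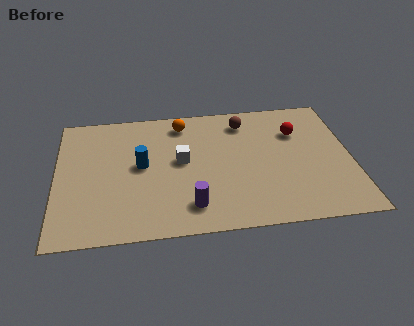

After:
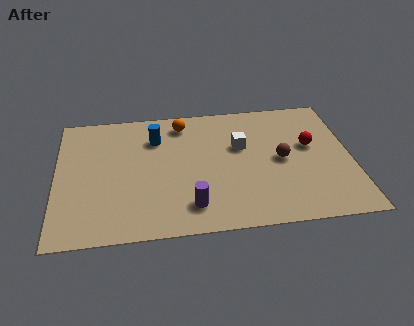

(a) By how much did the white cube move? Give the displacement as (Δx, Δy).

(2.4, 0.6)

The white cube was at about (5.0, 4.2) and moved to about (7.4, 4.8).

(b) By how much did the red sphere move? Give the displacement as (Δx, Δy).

(0.5, -0.9)

The red sphere was at about (9.7, 5.4) and moved to about (10.2, 4.5).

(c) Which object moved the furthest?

the brown sphere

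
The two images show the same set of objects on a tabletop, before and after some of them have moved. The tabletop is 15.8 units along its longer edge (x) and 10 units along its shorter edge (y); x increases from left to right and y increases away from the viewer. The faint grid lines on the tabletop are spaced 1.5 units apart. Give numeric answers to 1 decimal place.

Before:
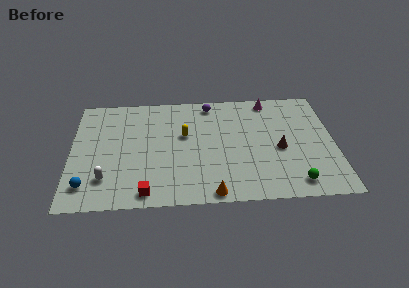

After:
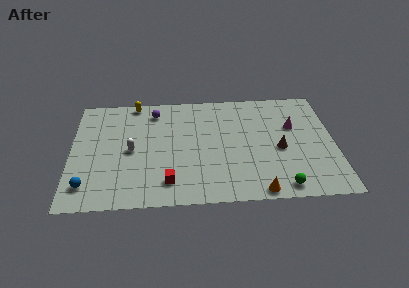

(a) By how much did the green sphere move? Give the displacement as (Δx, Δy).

(-0.8, -0.3)

The green sphere started near (13.3, 1.4) and ended near (12.5, 1.1).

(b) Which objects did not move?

the blue sphere and the brown cone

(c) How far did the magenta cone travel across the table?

2.9

The magenta cone was near (12.0, 8.9) before and (13.4, 6.4) after, so it travelled √(1.4² + 2.5²) ≈ 2.9 units.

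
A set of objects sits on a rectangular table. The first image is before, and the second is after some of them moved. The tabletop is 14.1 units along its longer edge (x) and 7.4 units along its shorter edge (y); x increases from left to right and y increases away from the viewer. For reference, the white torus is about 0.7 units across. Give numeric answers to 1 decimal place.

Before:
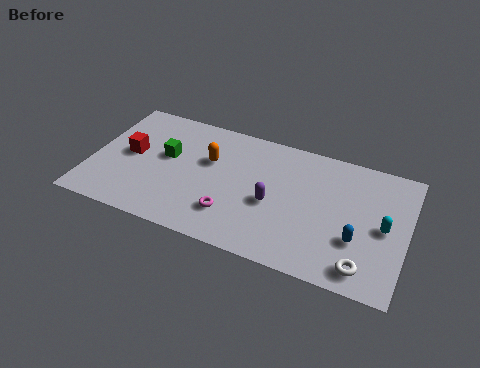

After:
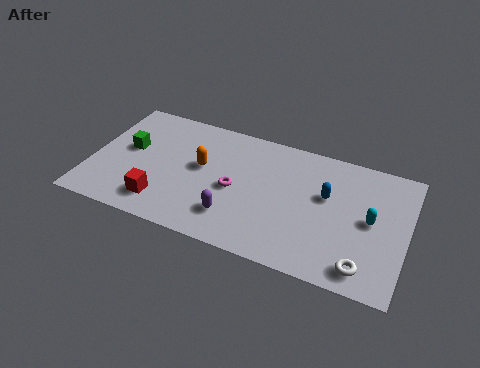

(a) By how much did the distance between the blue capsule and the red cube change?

-2.7

They were about 10.4 units apart before and 7.7 after — 2.7 units closer together.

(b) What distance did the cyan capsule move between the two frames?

0.6

The cyan capsule was near (13.1, 3.6) before and (12.5, 3.8) after, so it travelled √(0.6² + 0.2²) ≈ 0.6 units.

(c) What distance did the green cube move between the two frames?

1.7

The green cube moved from about (3.3, 4.3) to (1.6, 4.2), a distance of √(1.7² + 0.1²) ≈ 1.7.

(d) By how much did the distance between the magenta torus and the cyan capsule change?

-0.8

The distance was about 6.8 in the first image and 6.0 in the second, so they moved 0.8 units closer together.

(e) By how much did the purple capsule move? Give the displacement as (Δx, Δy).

(-1.6, -1.4)

The purple capsule started near (8.2, 3.2) and ended near (6.6, 1.8).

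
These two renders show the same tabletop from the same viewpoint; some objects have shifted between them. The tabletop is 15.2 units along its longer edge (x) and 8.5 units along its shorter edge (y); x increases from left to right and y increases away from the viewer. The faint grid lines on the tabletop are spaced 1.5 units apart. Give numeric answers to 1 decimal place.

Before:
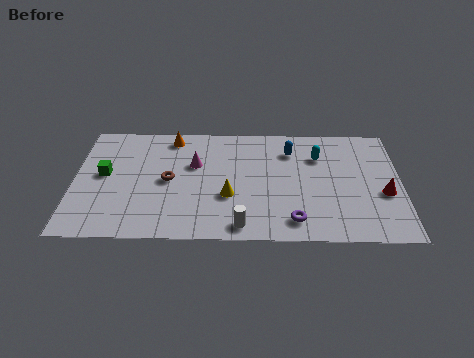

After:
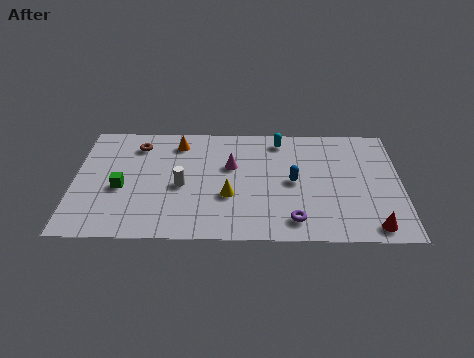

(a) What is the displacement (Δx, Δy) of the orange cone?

(0.3, -0.4)

The orange cone was at about (4.5, 7.4) and moved to about (4.8, 7.0).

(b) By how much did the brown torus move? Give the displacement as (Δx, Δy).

(-1.5, 2.6)

From the two frames, the brown torus sits at roughly (4.4, 4.2) before and (2.9, 6.8) after.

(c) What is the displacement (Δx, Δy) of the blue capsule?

(0.1, -2.3)

The blue capsule was at about (10.1, 6.5) and moved to about (10.2, 4.2).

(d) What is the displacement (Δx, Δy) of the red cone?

(-0.6, -2.4)

The red cone started near (14.4, 3.4) and ended near (13.8, 1.0).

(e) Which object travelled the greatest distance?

the white cylinder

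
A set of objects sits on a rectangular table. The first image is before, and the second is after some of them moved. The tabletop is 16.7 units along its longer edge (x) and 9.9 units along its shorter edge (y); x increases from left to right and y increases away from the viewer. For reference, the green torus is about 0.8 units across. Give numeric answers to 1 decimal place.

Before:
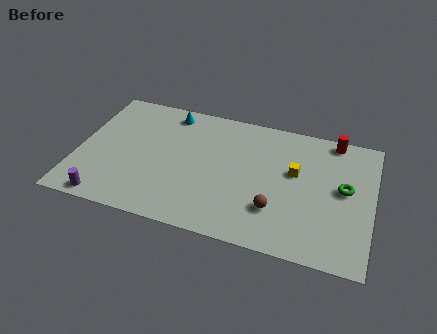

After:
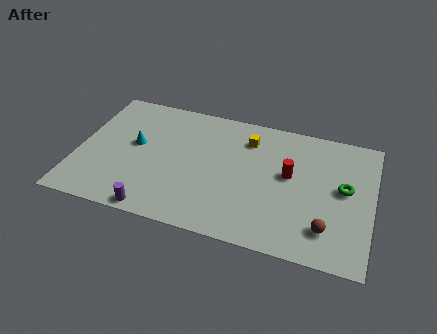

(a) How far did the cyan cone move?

3.5

The cyan cone was near (4.9, 8.6) before and (3.2, 5.5) after, so it travelled √(1.7² + 3.1²) ≈ 3.5 units.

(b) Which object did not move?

the green torus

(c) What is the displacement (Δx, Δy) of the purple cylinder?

(2.8, -0.1)

The purple cylinder started near (2.0, 0.9) and ended near (4.8, 0.8).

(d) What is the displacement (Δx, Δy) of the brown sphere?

(2.9, -0.6)

The brown sphere was at about (11.4, 2.8) and moved to about (14.3, 2.2).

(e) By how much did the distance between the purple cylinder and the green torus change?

-2.6

They were about 13.9 units apart before and 11.3 after — 2.6 units closer together.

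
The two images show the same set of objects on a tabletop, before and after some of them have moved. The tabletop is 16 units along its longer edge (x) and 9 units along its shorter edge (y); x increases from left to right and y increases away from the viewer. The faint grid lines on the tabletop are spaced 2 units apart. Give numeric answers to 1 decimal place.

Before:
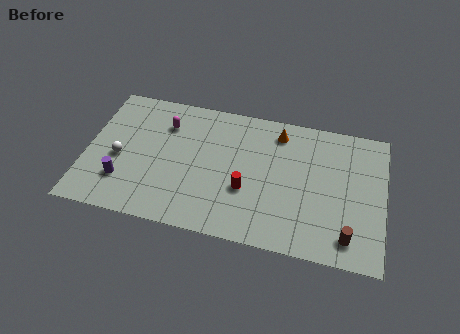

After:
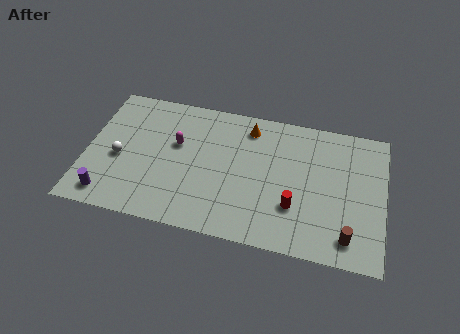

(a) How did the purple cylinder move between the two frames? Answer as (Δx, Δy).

(-0.7, -1.1)

The purple cylinder was at about (2.1, 2.4) and moved to about (1.4, 1.3).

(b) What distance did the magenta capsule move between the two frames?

1.4

The magenta capsule moved from about (4.1, 6.7) to (4.8, 5.5), a distance of √(0.7² + 1.2²) ≈ 1.4.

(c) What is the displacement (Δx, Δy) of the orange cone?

(-1.6, 0.0)

The orange cone started near (10.2, 7.5) and ended near (8.6, 7.5).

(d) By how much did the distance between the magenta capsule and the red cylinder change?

+1.3

Before: roughly 5.7 units apart; after: 7.0. That's 1.3 units further apart.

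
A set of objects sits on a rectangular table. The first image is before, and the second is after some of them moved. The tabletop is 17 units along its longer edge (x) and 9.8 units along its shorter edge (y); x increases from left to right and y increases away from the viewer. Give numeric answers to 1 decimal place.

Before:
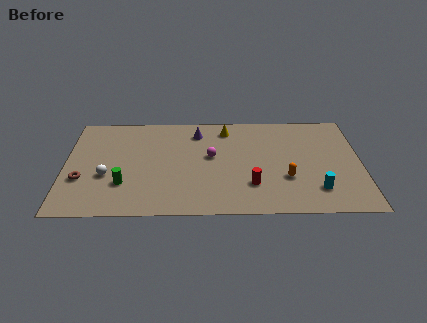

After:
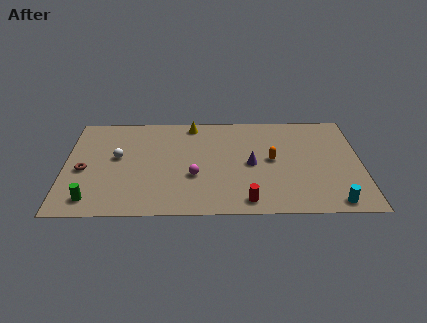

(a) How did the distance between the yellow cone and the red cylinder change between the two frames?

+2.4

They were about 5.7 units apart before and 8.1 after — 2.4 units further apart.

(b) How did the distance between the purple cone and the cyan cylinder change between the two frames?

-3.0

The distance was about 8.9 in the first image and 5.9 in the second, so they moved 3.0 units closer together.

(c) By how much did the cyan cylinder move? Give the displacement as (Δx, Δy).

(0.9, -1.2)

The cyan cylinder started near (14.4, 2.2) and ended near (15.3, 1.0).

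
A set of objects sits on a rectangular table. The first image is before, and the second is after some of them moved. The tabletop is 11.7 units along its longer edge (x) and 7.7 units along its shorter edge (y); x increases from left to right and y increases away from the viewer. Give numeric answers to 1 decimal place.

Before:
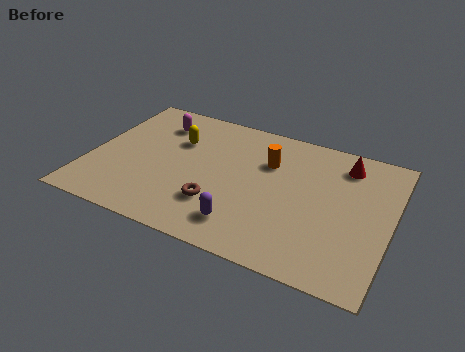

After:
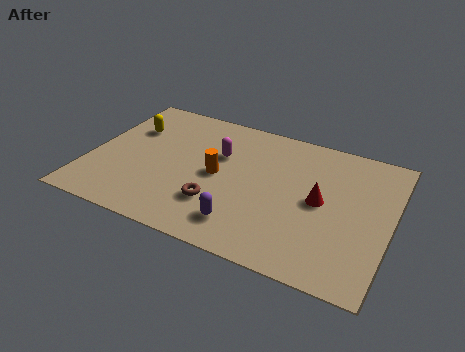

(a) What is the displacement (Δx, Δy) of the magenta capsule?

(2.6, -1.0)

The magenta capsule was at about (2.3, 6.0) and moved to about (4.9, 5.0).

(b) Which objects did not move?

the purple capsule and the brown torus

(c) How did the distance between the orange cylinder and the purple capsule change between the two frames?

-1.2

Before: roughly 3.8 units apart; after: 2.6. That's 1.2 units closer together.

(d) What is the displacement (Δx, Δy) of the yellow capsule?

(-1.9, 0.1)

The yellow capsule was at about (3.2, 5.2) and moved to about (1.3, 5.3).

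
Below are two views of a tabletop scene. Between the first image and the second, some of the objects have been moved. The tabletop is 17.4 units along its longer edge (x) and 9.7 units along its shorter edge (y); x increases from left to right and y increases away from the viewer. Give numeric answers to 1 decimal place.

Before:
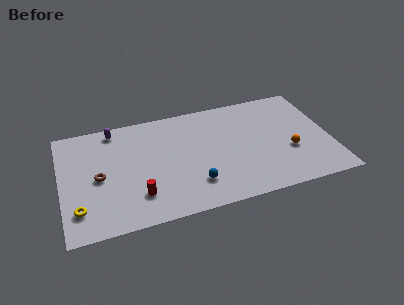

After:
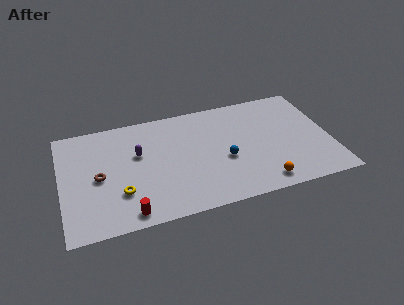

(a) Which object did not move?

the brown torus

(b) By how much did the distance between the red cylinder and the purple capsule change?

-1.3

They were about 6.3 units apart before and 5.0 after — 1.3 units closer together.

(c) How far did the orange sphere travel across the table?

3.0

From (14.7, 3.6) to (12.7, 1.3), the orange sphere covered √(2.0² + 2.3²) ≈ 3.0 units.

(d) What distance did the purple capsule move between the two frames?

3.0

The purple capsule was near (3.6, 8.6) before and (5.0, 6.0) after, so it travelled √(1.4² + 2.6²) ≈ 3.0 units.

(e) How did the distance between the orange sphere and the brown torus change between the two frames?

-1.5

They were about 12.3 units apart before and 10.8 after — 1.5 units closer together.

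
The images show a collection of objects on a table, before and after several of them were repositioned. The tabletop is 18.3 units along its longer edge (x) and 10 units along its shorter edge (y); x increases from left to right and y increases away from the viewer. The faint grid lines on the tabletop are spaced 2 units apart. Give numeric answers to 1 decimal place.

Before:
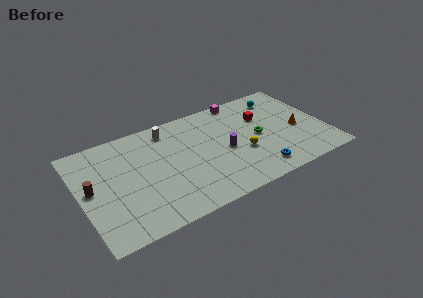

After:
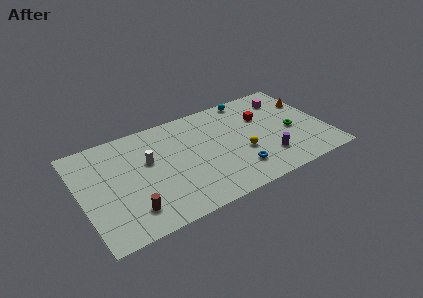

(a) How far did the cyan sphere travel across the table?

2.5

The cyan sphere was near (15.5, 8.2) before and (13.2, 9.1) after, so it travelled √(2.3² + 0.9²) ≈ 2.5 units.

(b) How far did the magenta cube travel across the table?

3.5

From (12.6, 9.2) to (15.9, 7.9), the magenta cube covered √(3.3² + 1.3²) ≈ 3.5 units.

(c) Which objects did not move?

the red cube and the yellow sphere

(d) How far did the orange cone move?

2.8

The orange cone moved from about (16.3, 4.4) to (17.5, 6.9), a distance of √(1.2² + 2.5²) ≈ 2.8.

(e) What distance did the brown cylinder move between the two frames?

4.1

The brown cylinder was near (0.8, 5.3) before and (3.3, 2.1) after, so it travelled √(2.5² + 3.2²) ≈ 4.1 units.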